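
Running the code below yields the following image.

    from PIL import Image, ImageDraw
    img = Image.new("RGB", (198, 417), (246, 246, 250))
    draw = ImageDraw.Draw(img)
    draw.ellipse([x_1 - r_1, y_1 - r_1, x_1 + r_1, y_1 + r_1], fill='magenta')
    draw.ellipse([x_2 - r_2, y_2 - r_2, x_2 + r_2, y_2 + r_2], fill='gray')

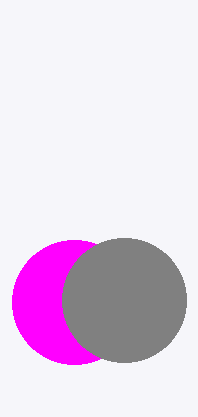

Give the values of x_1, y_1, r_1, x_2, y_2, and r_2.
x_1 = 74
y_1 = 302
r_1 = 62
x_2 = 124
y_2 = 300
r_2 = 62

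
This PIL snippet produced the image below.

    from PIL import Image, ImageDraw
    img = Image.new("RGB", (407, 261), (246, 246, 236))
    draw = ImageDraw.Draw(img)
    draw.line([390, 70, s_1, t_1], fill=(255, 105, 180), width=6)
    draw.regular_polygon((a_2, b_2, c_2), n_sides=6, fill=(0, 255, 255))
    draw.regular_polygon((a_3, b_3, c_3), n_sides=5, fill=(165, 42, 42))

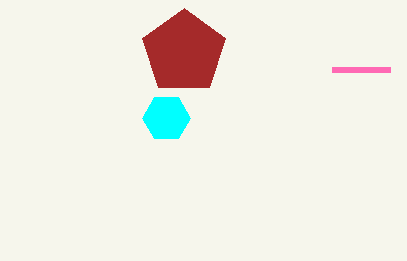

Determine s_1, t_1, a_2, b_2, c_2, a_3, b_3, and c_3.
s_1 = 332, t_1 = 70, a_2 = 166, b_2 = 118, c_2 = 24, a_3 = 184, b_3 = 52, c_3 = 44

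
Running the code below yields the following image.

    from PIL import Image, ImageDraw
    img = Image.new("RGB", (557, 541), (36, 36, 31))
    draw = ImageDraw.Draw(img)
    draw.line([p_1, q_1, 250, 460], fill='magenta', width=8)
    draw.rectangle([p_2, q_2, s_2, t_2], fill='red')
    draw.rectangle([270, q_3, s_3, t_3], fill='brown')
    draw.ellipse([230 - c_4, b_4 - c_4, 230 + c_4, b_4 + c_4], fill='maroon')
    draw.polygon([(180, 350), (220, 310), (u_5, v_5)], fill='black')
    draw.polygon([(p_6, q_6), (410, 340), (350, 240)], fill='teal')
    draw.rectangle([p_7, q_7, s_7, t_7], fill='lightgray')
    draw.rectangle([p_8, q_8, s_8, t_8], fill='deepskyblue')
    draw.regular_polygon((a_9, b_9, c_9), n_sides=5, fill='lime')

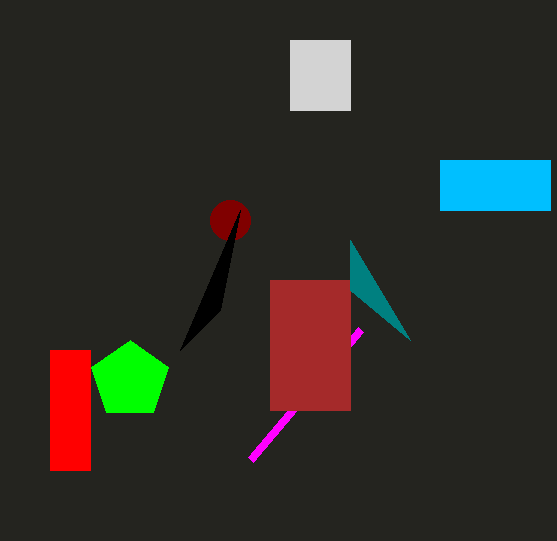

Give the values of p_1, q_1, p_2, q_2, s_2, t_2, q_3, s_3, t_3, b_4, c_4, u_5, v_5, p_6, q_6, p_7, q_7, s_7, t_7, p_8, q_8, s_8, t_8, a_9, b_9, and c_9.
p_1 = 360; q_1 = 330; p_2 = 50; q_2 = 350; s_2 = 90; t_2 = 470; q_3 = 280; s_3 = 350; t_3 = 410; b_4 = 220; c_4 = 20; u_5 = 240; v_5 = 210; p_6 = 350; q_6 = 290; p_7 = 290; q_7 = 40; s_7 = 350; t_7 = 110; p_8 = 440; q_8 = 160; s_8 = 550; t_8 = 210; a_9 = 130; b_9 = 380; c_9 = 40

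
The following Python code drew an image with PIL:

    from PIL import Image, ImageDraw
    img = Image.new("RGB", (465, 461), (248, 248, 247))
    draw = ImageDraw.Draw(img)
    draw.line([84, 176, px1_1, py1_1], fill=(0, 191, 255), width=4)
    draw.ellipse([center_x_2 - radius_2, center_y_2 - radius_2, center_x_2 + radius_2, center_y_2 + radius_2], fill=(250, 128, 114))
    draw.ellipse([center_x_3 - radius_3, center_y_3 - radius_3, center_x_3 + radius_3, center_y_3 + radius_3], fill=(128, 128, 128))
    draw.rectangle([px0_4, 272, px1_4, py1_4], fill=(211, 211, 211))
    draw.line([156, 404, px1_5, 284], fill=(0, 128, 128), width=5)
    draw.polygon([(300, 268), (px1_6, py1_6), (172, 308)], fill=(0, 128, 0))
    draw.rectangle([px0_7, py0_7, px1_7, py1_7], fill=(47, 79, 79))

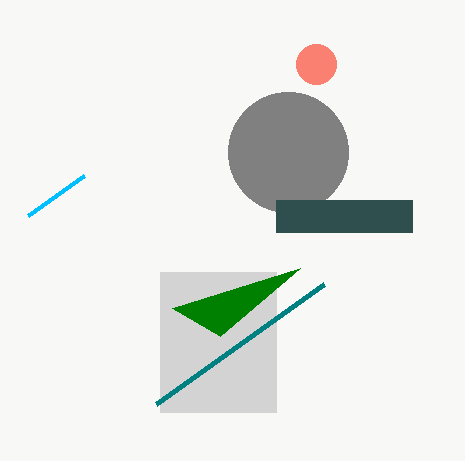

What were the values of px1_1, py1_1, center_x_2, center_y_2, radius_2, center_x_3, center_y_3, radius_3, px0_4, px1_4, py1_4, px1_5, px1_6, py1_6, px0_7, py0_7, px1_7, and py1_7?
px1_1 = 28, py1_1 = 216, center_x_2 = 316, center_y_2 = 64, radius_2 = 20, center_x_3 = 288, center_y_3 = 152, radius_3 = 60, px0_4 = 160, px1_4 = 276, py1_4 = 412, px1_5 = 324, px1_6 = 220, py1_6 = 336, px0_7 = 276, py0_7 = 200, px1_7 = 412, py1_7 = 232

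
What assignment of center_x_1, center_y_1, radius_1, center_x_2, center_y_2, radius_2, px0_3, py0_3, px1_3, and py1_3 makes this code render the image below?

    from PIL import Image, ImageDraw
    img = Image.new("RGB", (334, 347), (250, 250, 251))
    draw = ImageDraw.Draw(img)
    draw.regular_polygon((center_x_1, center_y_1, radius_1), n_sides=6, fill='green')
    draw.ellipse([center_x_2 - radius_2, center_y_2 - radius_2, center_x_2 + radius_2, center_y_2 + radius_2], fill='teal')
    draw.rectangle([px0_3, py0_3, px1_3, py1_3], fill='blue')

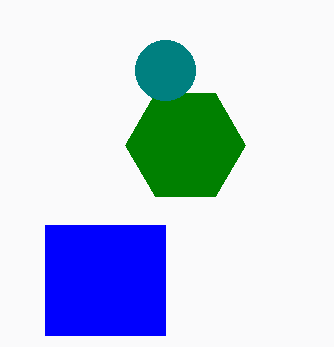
center_x_1 = 185, center_y_1 = 145, radius_1 = 60, center_x_2 = 165, center_y_2 = 70, radius_2 = 30, px0_3 = 45, py0_3 = 225, px1_3 = 165, py1_3 = 335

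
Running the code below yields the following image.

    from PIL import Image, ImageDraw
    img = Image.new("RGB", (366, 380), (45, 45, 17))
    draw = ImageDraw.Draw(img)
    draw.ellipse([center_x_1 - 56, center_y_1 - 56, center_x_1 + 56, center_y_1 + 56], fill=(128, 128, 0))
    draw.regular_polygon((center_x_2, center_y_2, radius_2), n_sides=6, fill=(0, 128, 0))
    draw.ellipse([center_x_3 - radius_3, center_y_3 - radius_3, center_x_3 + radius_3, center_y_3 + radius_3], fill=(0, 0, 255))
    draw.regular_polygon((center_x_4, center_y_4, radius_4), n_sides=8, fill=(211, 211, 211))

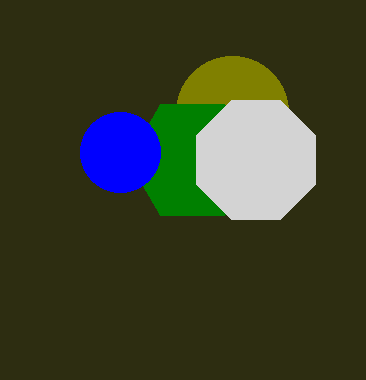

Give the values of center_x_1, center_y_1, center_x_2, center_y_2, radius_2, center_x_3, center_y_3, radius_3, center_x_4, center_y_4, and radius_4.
center_x_1 = 232, center_y_1 = 112, center_x_2 = 192, center_y_2 = 160, radius_2 = 64, center_x_3 = 120, center_y_3 = 152, radius_3 = 40, center_x_4 = 256, center_y_4 = 160, radius_4 = 64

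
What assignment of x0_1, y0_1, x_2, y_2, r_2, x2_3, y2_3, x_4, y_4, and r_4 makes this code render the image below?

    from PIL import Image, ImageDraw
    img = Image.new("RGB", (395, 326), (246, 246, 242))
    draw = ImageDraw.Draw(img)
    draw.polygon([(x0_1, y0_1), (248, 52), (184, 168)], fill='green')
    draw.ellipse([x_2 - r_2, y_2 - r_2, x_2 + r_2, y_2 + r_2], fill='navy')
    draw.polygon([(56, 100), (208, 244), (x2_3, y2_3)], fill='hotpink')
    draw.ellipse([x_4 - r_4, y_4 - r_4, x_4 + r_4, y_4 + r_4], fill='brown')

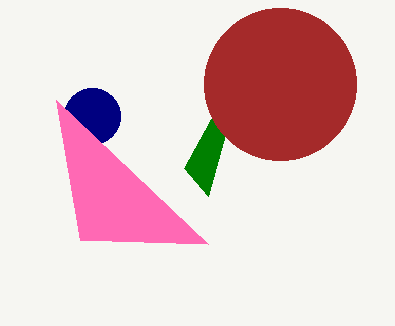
x0_1 = 208, y0_1 = 196, x_2 = 92, y_2 = 116, r_2 = 28, x2_3 = 80, y2_3 = 240, x_4 = 280, y_4 = 84, r_4 = 76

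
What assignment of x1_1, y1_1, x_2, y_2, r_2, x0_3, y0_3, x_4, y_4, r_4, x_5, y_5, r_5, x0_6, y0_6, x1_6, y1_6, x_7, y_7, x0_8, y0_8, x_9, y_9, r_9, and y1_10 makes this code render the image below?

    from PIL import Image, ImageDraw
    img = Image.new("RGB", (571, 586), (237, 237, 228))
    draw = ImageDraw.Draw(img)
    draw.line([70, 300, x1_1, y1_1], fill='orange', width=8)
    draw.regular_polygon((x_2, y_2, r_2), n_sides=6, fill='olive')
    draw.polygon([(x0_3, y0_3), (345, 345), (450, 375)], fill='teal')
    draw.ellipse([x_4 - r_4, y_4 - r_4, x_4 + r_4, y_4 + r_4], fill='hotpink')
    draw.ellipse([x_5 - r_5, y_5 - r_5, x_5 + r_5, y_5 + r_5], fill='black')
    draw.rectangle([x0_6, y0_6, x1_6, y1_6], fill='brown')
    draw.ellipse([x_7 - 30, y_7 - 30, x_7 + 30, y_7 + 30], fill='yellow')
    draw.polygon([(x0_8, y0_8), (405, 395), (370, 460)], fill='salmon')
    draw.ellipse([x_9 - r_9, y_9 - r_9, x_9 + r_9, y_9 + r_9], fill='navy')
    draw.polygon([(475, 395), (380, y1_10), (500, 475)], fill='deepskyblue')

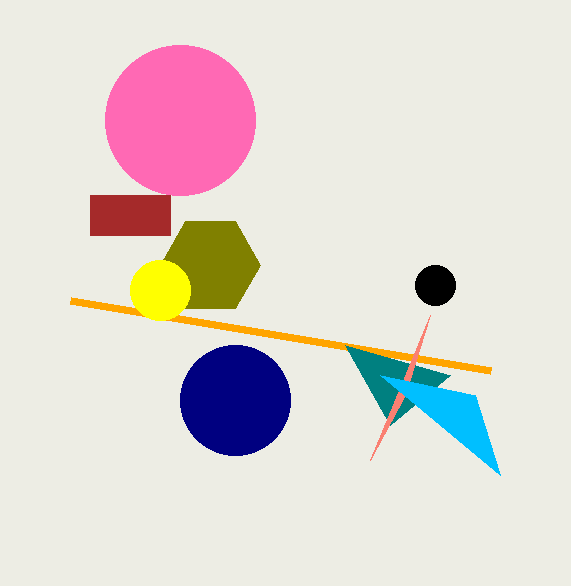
x1_1 = 490; y1_1 = 370; x_2 = 210; y_2 = 265; r_2 = 50; x0_3 = 390; y0_3 = 425; x_4 = 180; y_4 = 120; r_4 = 75; x_5 = 435; y_5 = 285; r_5 = 20; x0_6 = 90; y0_6 = 195; x1_6 = 170; y1_6 = 235; x_7 = 160; y_7 = 290; x0_8 = 430; y0_8 = 315; x_9 = 235; y_9 = 400; r_9 = 55; y1_10 = 375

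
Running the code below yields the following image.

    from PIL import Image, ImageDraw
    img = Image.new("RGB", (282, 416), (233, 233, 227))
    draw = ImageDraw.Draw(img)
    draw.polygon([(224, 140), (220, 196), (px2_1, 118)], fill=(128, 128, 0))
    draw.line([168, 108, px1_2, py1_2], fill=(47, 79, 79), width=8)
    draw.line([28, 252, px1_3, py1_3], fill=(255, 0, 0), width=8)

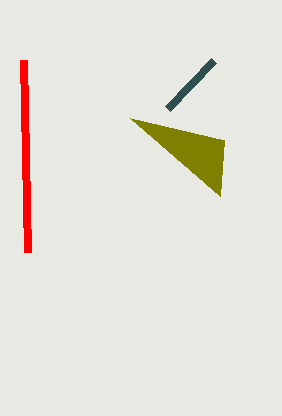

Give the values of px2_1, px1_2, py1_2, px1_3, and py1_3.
px2_1 = 130; px1_2 = 214; py1_2 = 60; px1_3 = 24; py1_3 = 60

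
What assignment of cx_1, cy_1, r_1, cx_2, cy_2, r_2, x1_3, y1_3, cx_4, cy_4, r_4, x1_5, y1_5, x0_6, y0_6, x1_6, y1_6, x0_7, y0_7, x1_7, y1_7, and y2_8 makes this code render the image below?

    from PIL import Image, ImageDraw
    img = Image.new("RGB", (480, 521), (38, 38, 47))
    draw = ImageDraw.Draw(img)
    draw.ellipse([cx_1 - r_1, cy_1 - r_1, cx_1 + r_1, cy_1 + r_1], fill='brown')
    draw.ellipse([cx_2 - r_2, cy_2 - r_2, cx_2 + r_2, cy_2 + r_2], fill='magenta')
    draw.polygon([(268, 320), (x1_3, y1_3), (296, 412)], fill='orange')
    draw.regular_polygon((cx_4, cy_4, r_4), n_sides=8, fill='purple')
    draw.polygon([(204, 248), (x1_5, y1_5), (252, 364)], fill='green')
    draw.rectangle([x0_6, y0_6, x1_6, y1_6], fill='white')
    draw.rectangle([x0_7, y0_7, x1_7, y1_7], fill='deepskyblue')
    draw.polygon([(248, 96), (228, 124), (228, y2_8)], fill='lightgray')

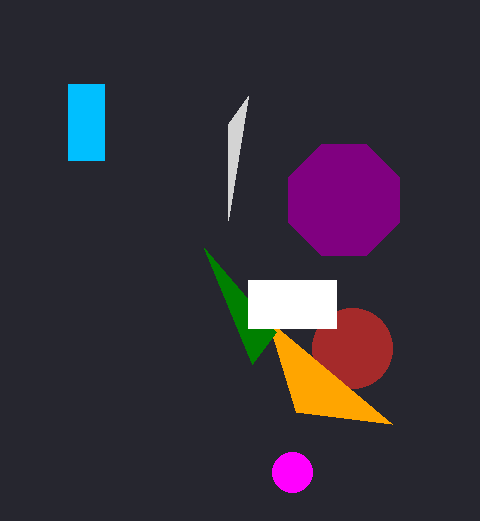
cx_1 = 352; cy_1 = 348; r_1 = 40; cx_2 = 292; cy_2 = 472; r_2 = 20; x1_3 = 392; y1_3 = 424; cx_4 = 344; cy_4 = 200; r_4 = 60; x1_5 = 276; y1_5 = 332; x0_6 = 248; y0_6 = 280; x1_6 = 336; y1_6 = 328; x0_7 = 68; y0_7 = 84; x1_7 = 104; y1_7 = 160; y2_8 = 220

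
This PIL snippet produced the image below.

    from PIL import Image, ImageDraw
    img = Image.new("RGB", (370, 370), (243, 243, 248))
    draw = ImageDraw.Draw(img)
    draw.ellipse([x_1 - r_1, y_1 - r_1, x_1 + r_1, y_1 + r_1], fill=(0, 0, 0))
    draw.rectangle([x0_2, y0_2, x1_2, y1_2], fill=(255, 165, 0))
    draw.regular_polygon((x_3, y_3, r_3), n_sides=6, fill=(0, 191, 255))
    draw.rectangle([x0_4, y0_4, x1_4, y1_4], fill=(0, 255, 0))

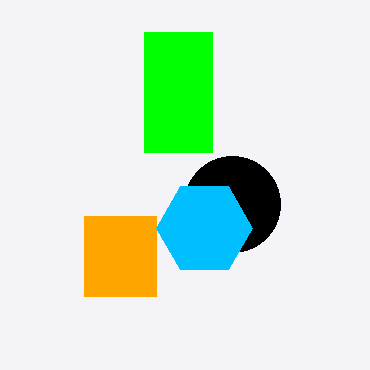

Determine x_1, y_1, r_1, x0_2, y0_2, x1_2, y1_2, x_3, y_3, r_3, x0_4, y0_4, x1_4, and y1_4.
x_1 = 232; y_1 = 204; r_1 = 48; x0_2 = 84; y0_2 = 216; x1_2 = 156; y1_2 = 296; x_3 = 204; y_3 = 228; r_3 = 48; x0_4 = 144; y0_4 = 32; x1_4 = 212; y1_4 = 152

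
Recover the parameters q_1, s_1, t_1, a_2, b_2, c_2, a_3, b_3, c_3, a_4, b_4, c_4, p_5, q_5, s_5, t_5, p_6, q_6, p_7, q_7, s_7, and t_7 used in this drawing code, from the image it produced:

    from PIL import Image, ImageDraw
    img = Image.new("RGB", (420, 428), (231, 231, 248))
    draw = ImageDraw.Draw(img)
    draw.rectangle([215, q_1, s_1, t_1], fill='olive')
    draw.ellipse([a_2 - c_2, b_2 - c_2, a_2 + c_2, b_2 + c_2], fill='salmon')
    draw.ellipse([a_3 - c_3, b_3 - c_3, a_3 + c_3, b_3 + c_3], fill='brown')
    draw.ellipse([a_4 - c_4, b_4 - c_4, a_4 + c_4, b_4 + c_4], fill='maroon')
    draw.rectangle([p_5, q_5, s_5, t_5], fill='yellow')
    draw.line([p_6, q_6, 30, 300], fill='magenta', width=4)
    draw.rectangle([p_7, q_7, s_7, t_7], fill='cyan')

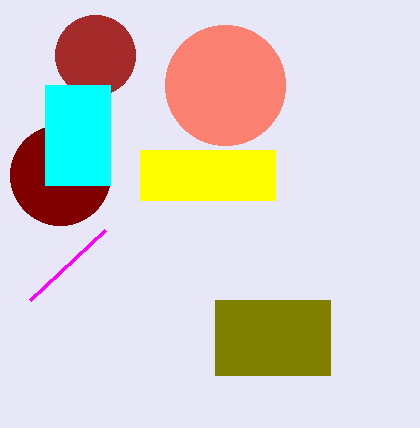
q_1 = 300, s_1 = 330, t_1 = 375, a_2 = 225, b_2 = 85, c_2 = 60, a_3 = 95, b_3 = 55, c_3 = 40, a_4 = 60, b_4 = 175, c_4 = 50, p_5 = 140, q_5 = 150, s_5 = 275, t_5 = 200, p_6 = 105, q_6 = 230, p_7 = 45, q_7 = 85, s_7 = 110, t_7 = 185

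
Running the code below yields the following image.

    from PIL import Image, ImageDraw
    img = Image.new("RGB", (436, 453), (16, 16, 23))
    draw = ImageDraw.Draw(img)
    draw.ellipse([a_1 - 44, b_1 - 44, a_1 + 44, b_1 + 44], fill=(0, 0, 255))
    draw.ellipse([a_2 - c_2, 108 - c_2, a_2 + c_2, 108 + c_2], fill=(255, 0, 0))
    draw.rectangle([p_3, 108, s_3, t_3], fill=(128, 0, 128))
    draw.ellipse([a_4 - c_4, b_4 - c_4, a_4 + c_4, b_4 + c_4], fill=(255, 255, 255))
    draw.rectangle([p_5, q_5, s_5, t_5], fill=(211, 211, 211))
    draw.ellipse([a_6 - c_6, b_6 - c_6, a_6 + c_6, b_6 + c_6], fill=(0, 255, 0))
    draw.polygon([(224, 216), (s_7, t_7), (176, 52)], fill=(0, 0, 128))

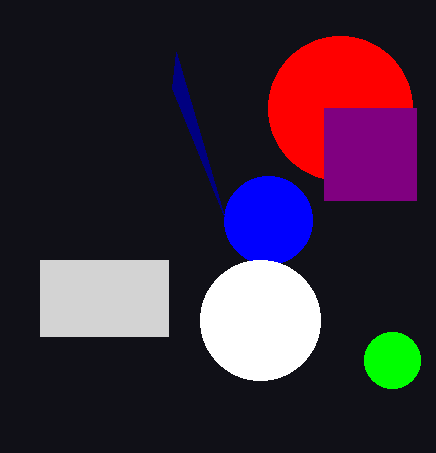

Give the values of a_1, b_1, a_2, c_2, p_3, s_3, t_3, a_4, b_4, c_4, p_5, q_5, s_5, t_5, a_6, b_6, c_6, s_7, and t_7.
a_1 = 268
b_1 = 220
a_2 = 340
c_2 = 72
p_3 = 324
s_3 = 416
t_3 = 200
a_4 = 260
b_4 = 320
c_4 = 60
p_5 = 40
q_5 = 260
s_5 = 168
t_5 = 336
a_6 = 392
b_6 = 360
c_6 = 28
s_7 = 172
t_7 = 88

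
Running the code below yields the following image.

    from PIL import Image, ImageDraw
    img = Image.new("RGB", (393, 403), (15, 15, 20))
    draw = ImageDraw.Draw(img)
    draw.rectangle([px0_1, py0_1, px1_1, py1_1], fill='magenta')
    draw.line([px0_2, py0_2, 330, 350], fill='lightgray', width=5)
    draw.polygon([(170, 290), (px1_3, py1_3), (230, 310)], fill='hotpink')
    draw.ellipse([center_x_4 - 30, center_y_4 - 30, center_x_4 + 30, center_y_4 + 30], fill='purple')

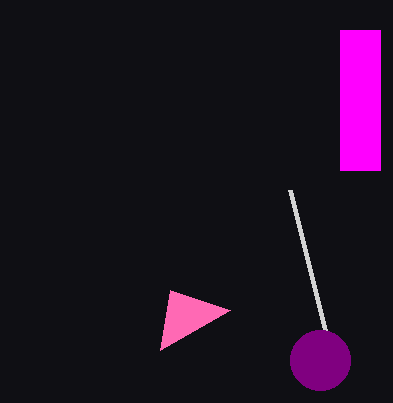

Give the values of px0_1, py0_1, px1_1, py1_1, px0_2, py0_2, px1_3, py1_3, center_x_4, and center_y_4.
px0_1 = 340
py0_1 = 30
px1_1 = 380
py1_1 = 170
px0_2 = 290
py0_2 = 190
px1_3 = 160
py1_3 = 350
center_x_4 = 320
center_y_4 = 360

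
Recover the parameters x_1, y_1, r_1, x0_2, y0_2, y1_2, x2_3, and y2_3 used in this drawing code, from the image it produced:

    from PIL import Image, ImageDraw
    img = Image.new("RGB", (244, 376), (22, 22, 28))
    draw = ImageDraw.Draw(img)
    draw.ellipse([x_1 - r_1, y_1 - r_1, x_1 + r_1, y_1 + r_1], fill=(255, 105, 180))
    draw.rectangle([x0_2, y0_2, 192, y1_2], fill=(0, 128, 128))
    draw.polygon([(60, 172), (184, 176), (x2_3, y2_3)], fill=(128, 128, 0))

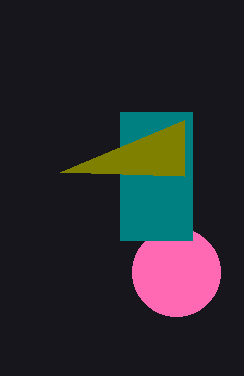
x_1 = 176, y_1 = 272, r_1 = 44, x0_2 = 120, y0_2 = 112, y1_2 = 240, x2_3 = 184, y2_3 = 120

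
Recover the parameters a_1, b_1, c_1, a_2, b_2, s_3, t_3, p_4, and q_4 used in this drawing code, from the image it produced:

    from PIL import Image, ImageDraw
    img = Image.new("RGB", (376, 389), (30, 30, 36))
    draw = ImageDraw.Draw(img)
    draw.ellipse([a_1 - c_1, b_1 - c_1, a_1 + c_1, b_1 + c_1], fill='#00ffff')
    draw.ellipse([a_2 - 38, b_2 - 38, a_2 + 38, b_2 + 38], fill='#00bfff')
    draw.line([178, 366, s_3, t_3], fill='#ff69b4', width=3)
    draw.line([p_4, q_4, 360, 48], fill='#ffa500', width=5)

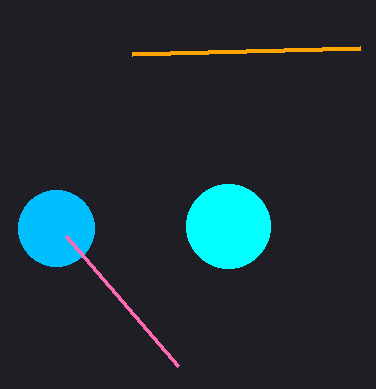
a_1 = 228
b_1 = 226
c_1 = 42
a_2 = 56
b_2 = 228
s_3 = 66
t_3 = 236
p_4 = 132
q_4 = 54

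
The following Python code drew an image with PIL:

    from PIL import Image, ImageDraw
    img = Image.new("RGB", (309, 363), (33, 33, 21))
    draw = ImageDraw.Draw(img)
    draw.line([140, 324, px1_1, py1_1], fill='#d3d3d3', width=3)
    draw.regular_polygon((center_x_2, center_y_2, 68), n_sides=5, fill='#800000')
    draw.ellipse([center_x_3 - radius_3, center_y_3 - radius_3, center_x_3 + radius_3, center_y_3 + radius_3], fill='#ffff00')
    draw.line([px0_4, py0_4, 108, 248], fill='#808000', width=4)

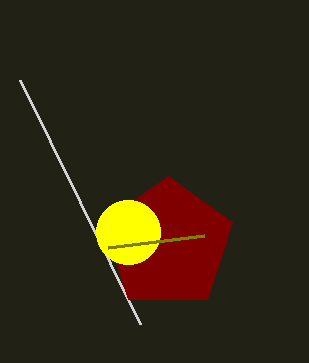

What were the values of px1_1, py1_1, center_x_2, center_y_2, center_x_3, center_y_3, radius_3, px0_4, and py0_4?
px1_1 = 20, py1_1 = 80, center_x_2 = 168, center_y_2 = 244, center_x_3 = 128, center_y_3 = 232, radius_3 = 32, px0_4 = 204, py0_4 = 236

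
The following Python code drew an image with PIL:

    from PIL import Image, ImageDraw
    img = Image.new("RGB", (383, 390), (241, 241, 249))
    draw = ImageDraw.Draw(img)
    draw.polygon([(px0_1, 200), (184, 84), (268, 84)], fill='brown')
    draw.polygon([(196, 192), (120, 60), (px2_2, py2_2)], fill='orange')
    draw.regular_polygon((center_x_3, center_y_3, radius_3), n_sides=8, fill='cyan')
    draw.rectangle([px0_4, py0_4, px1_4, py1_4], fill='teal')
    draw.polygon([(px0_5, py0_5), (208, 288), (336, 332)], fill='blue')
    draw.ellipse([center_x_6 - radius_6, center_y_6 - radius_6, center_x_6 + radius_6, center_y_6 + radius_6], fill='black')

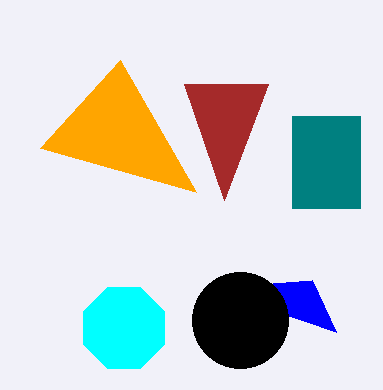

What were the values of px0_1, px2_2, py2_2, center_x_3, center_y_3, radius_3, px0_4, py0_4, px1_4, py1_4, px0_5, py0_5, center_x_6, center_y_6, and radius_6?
px0_1 = 224
px2_2 = 40
py2_2 = 148
center_x_3 = 124
center_y_3 = 328
radius_3 = 44
px0_4 = 292
py0_4 = 116
px1_4 = 360
py1_4 = 208
px0_5 = 312
py0_5 = 280
center_x_6 = 240
center_y_6 = 320
radius_6 = 48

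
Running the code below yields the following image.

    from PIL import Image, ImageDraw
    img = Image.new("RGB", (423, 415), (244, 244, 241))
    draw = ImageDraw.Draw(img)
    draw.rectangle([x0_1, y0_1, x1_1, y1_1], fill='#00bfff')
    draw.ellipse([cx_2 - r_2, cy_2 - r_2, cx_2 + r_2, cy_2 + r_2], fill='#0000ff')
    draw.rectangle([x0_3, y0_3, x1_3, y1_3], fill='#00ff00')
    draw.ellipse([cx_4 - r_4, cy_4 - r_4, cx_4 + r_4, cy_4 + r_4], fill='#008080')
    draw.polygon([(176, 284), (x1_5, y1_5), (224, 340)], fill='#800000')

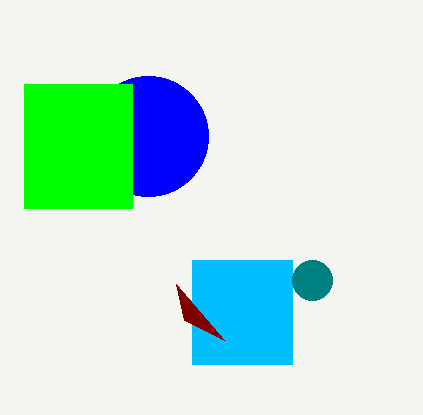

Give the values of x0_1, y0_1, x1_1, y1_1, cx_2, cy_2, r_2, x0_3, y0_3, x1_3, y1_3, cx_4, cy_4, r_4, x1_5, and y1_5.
x0_1 = 192; y0_1 = 260; x1_1 = 292; y1_1 = 364; cx_2 = 148; cy_2 = 136; r_2 = 60; x0_3 = 24; y0_3 = 84; x1_3 = 132; y1_3 = 208; cx_4 = 312; cy_4 = 280; r_4 = 20; x1_5 = 184; y1_5 = 320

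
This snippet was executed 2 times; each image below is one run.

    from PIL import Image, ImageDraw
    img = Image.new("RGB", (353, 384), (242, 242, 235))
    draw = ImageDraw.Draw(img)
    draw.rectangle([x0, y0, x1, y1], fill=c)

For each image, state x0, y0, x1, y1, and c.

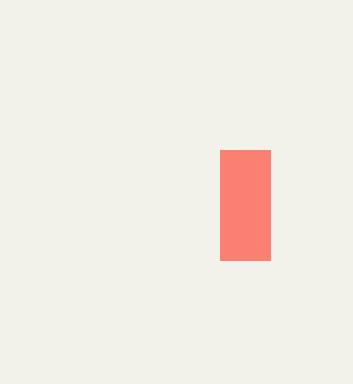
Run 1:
x0 = 220, y0 = 150, x1 = 270, y1 = 260, c = 'salmon'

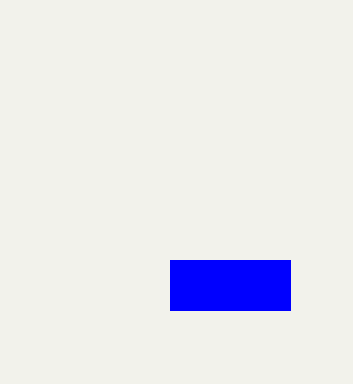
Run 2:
x0 = 170, y0 = 260, x1 = 290, y1 = 310, c = 'blue'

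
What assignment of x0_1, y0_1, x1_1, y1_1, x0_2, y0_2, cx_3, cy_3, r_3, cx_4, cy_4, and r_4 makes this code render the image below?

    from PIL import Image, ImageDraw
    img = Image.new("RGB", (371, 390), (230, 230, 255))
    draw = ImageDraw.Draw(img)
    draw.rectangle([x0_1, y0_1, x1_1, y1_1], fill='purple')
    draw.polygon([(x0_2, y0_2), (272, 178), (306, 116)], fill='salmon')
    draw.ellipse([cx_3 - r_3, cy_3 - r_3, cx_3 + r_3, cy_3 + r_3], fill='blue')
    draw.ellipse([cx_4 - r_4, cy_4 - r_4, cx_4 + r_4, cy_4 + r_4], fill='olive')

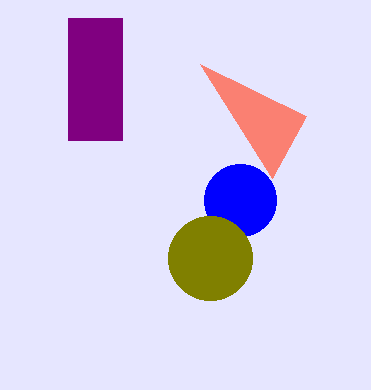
x0_1 = 68, y0_1 = 18, x1_1 = 122, y1_1 = 140, x0_2 = 200, y0_2 = 64, cx_3 = 240, cy_3 = 200, r_3 = 36, cx_4 = 210, cy_4 = 258, r_4 = 42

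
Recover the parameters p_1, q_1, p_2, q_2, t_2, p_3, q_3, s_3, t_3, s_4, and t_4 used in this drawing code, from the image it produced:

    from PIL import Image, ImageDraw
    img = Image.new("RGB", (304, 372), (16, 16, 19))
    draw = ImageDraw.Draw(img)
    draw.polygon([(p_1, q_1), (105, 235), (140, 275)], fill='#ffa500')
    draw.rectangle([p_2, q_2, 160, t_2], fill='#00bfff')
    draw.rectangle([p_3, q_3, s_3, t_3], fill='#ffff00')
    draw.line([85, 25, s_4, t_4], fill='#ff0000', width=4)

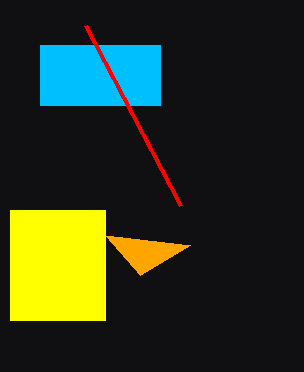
p_1 = 190, q_1 = 245, p_2 = 40, q_2 = 45, t_2 = 105, p_3 = 10, q_3 = 210, s_3 = 105, t_3 = 320, s_4 = 180, t_4 = 205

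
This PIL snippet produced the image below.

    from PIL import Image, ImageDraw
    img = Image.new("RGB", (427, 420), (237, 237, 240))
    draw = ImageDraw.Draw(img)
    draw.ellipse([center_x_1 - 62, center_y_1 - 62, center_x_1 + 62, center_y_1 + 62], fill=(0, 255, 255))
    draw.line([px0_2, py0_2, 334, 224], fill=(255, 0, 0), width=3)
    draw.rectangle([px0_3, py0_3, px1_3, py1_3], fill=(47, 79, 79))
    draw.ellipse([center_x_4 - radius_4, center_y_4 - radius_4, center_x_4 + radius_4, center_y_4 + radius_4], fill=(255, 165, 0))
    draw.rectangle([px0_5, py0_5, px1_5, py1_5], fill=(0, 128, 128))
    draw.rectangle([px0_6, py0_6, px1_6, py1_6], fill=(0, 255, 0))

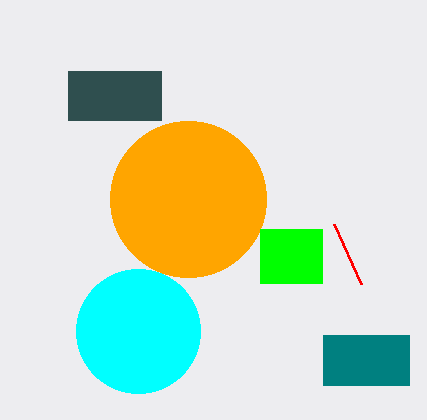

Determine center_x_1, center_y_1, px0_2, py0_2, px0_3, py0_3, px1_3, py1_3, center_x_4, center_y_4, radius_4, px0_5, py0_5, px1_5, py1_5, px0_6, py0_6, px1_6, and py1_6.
center_x_1 = 138, center_y_1 = 331, px0_2 = 361, py0_2 = 284, px0_3 = 68, py0_3 = 71, px1_3 = 161, py1_3 = 120, center_x_4 = 188, center_y_4 = 199, radius_4 = 78, px0_5 = 323, py0_5 = 335, px1_5 = 409, py1_5 = 385, px0_6 = 260, py0_6 = 229, px1_6 = 322, py1_6 = 283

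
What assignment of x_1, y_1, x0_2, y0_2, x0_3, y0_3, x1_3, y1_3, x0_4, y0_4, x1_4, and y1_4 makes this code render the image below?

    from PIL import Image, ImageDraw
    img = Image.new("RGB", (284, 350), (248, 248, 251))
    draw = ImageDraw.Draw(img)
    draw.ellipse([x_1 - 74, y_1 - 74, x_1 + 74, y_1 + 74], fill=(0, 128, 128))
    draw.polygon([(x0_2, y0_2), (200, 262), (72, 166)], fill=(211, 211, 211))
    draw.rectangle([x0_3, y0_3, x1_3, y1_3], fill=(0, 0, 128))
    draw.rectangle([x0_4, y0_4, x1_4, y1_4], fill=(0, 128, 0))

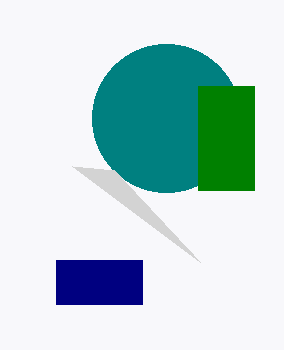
x_1 = 166; y_1 = 118; x0_2 = 114; y0_2 = 170; x0_3 = 56; y0_3 = 260; x1_3 = 142; y1_3 = 304; x0_4 = 198; y0_4 = 86; x1_4 = 254; y1_4 = 190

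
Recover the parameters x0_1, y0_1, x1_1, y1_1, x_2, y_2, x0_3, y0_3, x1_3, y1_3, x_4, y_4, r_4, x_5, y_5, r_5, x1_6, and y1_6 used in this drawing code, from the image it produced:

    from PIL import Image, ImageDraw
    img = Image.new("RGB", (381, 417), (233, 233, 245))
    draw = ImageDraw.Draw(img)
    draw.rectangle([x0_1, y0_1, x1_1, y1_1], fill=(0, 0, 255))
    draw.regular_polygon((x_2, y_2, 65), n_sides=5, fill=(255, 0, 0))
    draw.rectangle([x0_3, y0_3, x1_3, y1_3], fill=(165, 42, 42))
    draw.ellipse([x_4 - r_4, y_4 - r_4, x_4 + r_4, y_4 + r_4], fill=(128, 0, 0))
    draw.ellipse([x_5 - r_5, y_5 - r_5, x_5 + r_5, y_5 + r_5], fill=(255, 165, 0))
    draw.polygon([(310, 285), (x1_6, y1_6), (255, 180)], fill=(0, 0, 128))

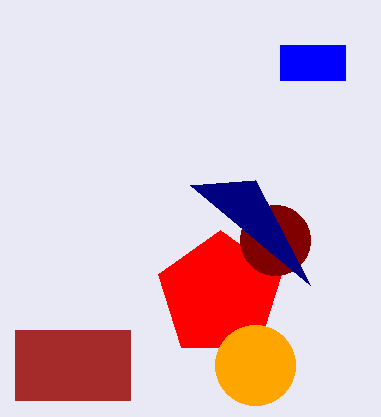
x0_1 = 280; y0_1 = 45; x1_1 = 345; y1_1 = 80; x_2 = 220; y_2 = 295; x0_3 = 15; y0_3 = 330; x1_3 = 130; y1_3 = 400; x_4 = 275; y_4 = 240; r_4 = 35; x_5 = 255; y_5 = 365; r_5 = 40; x1_6 = 190; y1_6 = 185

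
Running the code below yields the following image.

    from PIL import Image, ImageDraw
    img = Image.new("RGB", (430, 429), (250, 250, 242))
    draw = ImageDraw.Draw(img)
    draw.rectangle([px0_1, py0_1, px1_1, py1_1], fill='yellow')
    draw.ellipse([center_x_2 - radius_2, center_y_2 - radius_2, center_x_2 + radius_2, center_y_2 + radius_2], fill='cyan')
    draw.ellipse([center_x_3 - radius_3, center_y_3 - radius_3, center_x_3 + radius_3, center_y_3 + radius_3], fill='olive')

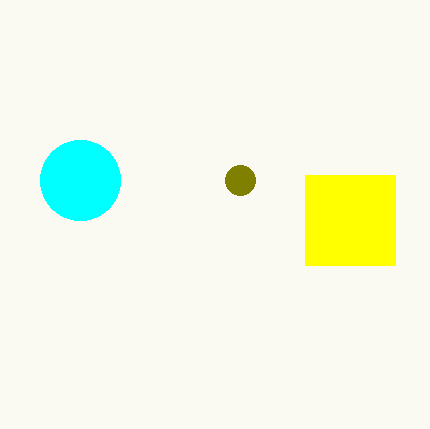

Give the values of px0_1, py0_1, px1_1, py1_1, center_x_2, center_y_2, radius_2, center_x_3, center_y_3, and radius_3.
px0_1 = 305; py0_1 = 175; px1_1 = 395; py1_1 = 265; center_x_2 = 80; center_y_2 = 180; radius_2 = 40; center_x_3 = 240; center_y_3 = 180; radius_3 = 15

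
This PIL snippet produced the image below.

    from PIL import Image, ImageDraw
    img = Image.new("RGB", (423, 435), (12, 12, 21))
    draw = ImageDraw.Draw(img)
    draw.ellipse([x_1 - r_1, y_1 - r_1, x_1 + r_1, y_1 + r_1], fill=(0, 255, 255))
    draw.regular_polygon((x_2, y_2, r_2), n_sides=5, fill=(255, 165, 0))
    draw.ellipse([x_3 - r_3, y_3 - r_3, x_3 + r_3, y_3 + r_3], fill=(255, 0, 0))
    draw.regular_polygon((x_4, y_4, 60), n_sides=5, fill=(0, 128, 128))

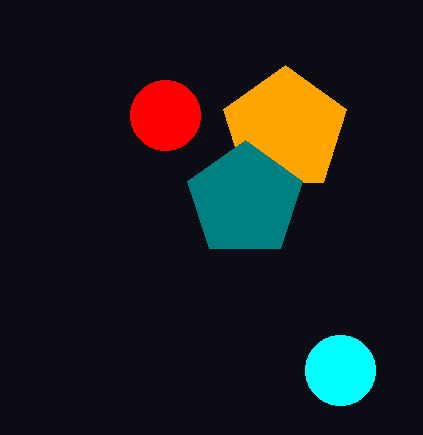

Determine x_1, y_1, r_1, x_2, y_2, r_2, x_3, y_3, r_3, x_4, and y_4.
x_1 = 340
y_1 = 370
r_1 = 35
x_2 = 285
y_2 = 130
r_2 = 65
x_3 = 165
y_3 = 115
r_3 = 35
x_4 = 245
y_4 = 200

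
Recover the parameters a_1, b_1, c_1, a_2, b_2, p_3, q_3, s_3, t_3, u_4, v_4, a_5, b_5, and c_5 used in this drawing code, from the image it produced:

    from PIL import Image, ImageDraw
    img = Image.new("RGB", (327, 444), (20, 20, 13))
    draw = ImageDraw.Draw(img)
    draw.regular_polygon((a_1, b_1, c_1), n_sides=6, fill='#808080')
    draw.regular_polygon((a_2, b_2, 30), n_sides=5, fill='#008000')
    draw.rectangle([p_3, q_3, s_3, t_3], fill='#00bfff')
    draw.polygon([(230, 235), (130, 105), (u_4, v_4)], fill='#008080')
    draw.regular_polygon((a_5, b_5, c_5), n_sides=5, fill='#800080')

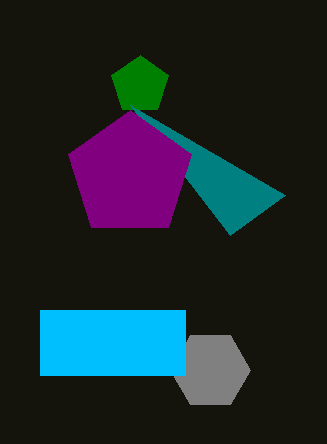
a_1 = 210, b_1 = 370, c_1 = 40, a_2 = 140, b_2 = 85, p_3 = 40, q_3 = 310, s_3 = 185, t_3 = 375, u_4 = 285, v_4 = 195, a_5 = 130, b_5 = 175, c_5 = 65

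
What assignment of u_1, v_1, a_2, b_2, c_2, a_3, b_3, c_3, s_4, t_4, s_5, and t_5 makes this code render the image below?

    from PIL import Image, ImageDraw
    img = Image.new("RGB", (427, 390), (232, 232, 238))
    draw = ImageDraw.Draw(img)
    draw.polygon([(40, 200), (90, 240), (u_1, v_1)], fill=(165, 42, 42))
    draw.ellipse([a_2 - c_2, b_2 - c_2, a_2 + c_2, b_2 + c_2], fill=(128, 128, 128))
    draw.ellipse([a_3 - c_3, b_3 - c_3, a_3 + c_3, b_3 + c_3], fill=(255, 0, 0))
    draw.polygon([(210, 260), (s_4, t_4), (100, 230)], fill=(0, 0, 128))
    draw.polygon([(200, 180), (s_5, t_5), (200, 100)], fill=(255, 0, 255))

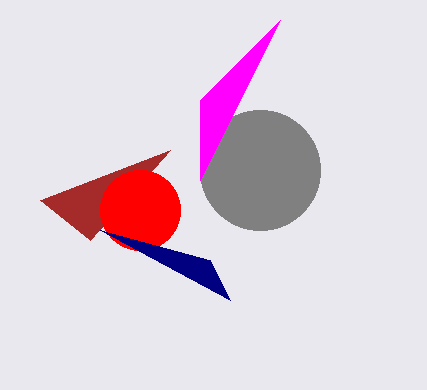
u_1 = 170
v_1 = 150
a_2 = 260
b_2 = 170
c_2 = 60
a_3 = 140
b_3 = 210
c_3 = 40
s_4 = 230
t_4 = 300
s_5 = 280
t_5 = 20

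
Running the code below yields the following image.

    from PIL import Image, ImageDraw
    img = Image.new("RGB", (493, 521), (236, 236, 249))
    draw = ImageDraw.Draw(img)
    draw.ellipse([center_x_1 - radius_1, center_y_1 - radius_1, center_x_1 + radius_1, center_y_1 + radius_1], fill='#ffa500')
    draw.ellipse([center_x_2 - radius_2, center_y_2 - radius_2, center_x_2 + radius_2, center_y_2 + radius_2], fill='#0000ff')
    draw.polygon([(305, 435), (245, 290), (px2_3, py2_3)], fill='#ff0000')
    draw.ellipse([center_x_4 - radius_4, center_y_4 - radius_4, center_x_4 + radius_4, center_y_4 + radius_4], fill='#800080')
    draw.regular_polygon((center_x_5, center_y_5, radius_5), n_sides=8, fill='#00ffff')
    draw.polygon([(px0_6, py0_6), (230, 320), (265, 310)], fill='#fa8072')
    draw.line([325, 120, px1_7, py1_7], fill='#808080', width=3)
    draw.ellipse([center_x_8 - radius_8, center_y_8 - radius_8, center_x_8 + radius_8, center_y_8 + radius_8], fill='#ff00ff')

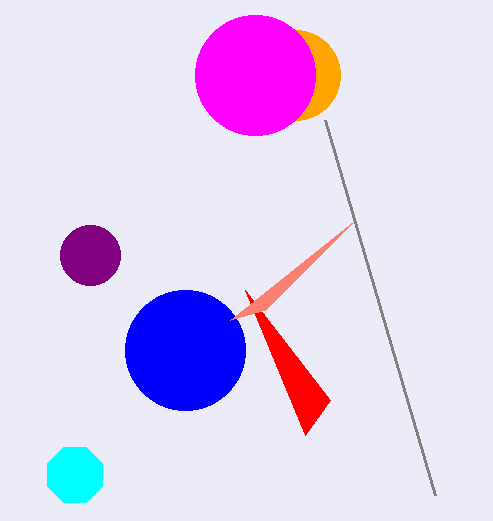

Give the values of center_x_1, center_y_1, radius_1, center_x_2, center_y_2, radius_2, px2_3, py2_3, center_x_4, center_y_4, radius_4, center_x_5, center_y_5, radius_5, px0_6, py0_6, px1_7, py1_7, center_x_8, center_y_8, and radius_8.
center_x_1 = 295; center_y_1 = 75; radius_1 = 45; center_x_2 = 185; center_y_2 = 350; radius_2 = 60; px2_3 = 330; py2_3 = 400; center_x_4 = 90; center_y_4 = 255; radius_4 = 30; center_x_5 = 75; center_y_5 = 475; radius_5 = 30; px0_6 = 355; py0_6 = 220; px1_7 = 435; py1_7 = 495; center_x_8 = 255; center_y_8 = 75; radius_8 = 60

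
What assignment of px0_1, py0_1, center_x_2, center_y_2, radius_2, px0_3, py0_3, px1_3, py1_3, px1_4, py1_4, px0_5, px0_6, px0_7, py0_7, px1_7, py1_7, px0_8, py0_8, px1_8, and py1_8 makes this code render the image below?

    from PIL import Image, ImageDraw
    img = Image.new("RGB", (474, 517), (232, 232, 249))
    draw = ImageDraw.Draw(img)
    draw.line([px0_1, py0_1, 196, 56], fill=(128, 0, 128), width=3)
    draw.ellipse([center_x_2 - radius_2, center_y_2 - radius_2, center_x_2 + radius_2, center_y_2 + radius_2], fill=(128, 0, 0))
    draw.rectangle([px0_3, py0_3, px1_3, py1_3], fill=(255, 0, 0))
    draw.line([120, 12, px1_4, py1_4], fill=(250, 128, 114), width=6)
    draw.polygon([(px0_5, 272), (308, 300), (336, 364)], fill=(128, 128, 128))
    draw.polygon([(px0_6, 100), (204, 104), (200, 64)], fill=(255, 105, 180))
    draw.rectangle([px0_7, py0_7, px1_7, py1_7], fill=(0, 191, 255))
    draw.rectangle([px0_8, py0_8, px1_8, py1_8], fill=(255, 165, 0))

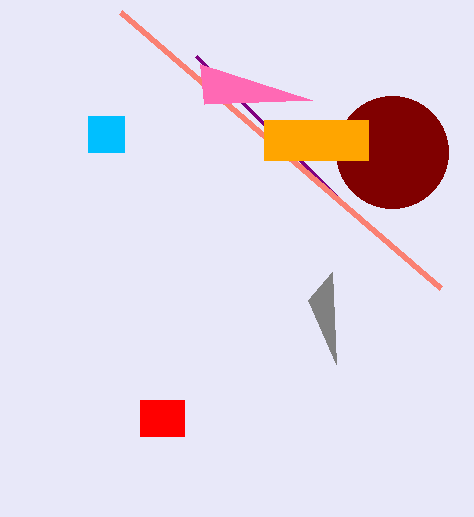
px0_1 = 356, py0_1 = 216, center_x_2 = 392, center_y_2 = 152, radius_2 = 56, px0_3 = 140, py0_3 = 400, px1_3 = 184, py1_3 = 436, px1_4 = 440, py1_4 = 288, px0_5 = 332, px0_6 = 312, px0_7 = 88, py0_7 = 116, px1_7 = 124, py1_7 = 152, px0_8 = 264, py0_8 = 120, px1_8 = 368, py1_8 = 160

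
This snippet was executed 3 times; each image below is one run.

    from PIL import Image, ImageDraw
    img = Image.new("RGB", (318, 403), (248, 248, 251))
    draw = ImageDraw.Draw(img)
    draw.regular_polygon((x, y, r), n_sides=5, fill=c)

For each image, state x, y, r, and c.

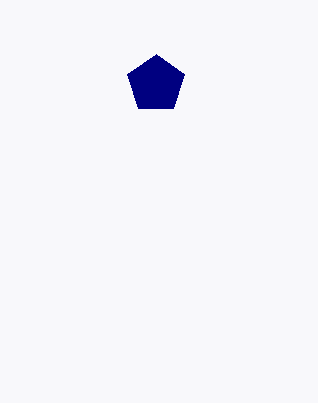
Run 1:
x = 156, y = 84, r = 30, c = 'navy'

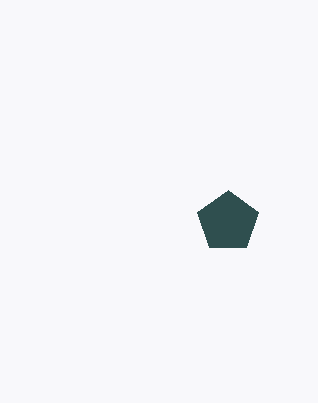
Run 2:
x = 228; y = 222; r = 32; c = 'darkslategray'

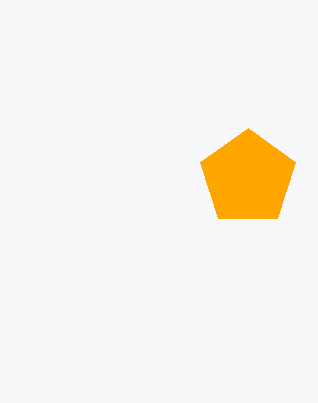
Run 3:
x = 248, y = 178, r = 50, c = 'orange'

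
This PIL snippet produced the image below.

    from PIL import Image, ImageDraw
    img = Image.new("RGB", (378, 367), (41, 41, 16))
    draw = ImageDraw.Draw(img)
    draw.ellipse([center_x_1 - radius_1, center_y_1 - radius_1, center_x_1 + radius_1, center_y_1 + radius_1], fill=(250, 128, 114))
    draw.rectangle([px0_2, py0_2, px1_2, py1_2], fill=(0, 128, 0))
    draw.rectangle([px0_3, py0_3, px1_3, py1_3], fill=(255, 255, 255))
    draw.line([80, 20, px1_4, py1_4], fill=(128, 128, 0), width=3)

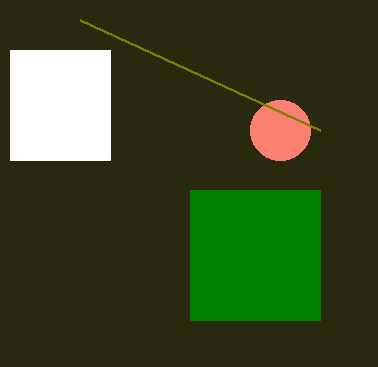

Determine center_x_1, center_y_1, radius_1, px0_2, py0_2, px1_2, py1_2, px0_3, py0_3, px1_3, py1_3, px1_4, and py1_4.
center_x_1 = 280; center_y_1 = 130; radius_1 = 30; px0_2 = 190; py0_2 = 190; px1_2 = 320; py1_2 = 320; px0_3 = 10; py0_3 = 50; px1_3 = 110; py1_3 = 160; px1_4 = 320; py1_4 = 130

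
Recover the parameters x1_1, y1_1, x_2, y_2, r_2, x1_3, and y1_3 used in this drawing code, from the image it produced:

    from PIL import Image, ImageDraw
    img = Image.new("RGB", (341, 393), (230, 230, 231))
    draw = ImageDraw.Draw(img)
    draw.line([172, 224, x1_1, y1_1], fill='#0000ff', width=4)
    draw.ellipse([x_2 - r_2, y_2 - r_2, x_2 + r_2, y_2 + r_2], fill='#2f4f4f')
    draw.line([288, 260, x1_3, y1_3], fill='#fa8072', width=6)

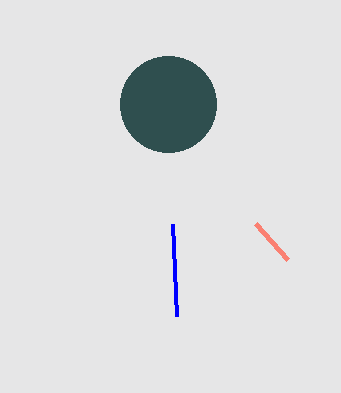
x1_1 = 176; y1_1 = 316; x_2 = 168; y_2 = 104; r_2 = 48; x1_3 = 256; y1_3 = 224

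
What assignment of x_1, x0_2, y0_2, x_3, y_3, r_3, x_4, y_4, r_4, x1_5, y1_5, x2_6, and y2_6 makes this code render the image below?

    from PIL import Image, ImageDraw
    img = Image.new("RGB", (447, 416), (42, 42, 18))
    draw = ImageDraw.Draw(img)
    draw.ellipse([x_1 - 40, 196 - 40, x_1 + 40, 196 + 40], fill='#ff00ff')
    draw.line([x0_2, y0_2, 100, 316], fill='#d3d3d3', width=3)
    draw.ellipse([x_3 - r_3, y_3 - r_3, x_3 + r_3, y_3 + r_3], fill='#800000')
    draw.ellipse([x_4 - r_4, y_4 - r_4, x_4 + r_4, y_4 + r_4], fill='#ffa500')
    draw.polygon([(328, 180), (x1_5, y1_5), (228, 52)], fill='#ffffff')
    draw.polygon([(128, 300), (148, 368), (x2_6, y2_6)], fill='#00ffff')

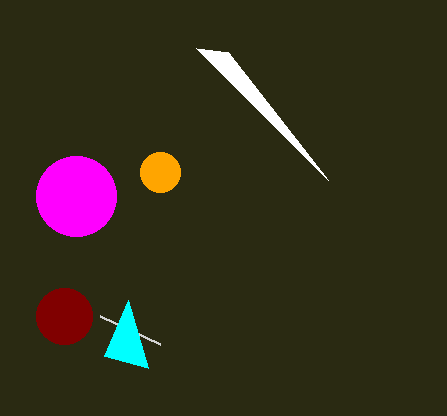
x_1 = 76, x0_2 = 160, y0_2 = 344, x_3 = 64, y_3 = 316, r_3 = 28, x_4 = 160, y_4 = 172, r_4 = 20, x1_5 = 196, y1_5 = 48, x2_6 = 104, y2_6 = 356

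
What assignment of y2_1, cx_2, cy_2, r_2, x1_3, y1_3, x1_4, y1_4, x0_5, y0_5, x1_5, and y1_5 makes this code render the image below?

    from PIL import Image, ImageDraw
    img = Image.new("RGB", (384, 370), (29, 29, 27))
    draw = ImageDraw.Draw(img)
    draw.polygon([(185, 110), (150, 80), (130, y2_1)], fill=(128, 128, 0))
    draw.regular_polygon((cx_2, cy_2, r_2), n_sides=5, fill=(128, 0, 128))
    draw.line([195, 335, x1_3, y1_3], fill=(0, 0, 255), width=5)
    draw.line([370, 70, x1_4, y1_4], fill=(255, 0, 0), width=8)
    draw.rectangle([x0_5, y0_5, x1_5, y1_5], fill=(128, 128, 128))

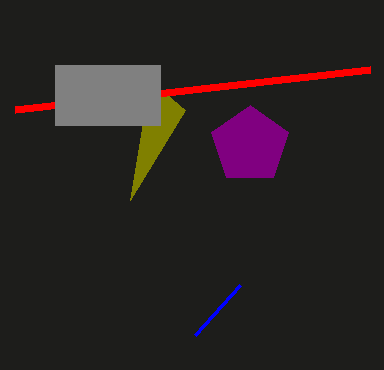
y2_1 = 200, cx_2 = 250, cy_2 = 145, r_2 = 40, x1_3 = 240, y1_3 = 285, x1_4 = 15, y1_4 = 110, x0_5 = 55, y0_5 = 65, x1_5 = 160, y1_5 = 125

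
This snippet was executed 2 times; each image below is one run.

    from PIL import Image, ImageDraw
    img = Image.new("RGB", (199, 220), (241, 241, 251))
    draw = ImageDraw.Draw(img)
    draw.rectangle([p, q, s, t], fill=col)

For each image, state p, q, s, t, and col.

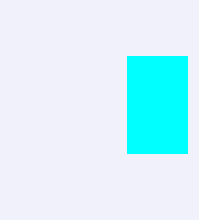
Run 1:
p = 127; q = 56; s = 187; t = 153; col = 'cyan'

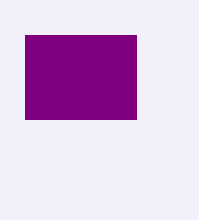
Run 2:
p = 25
q = 35
s = 136
t = 119
col = 'purple'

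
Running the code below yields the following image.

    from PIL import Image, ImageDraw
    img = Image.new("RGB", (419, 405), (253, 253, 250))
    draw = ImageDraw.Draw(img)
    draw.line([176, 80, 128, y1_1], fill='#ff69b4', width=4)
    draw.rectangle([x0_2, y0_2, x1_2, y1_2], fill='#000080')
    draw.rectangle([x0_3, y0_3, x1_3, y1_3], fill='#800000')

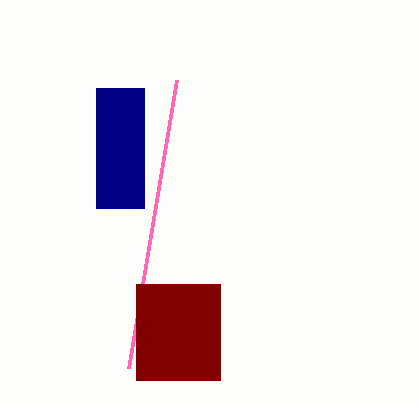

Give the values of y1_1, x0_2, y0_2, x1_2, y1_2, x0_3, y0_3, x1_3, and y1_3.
y1_1 = 368, x0_2 = 96, y0_2 = 88, x1_2 = 144, y1_2 = 208, x0_3 = 136, y0_3 = 284, x1_3 = 220, y1_3 = 380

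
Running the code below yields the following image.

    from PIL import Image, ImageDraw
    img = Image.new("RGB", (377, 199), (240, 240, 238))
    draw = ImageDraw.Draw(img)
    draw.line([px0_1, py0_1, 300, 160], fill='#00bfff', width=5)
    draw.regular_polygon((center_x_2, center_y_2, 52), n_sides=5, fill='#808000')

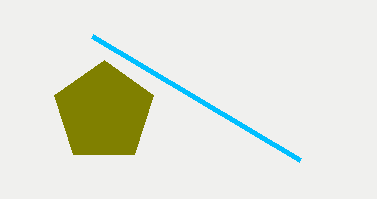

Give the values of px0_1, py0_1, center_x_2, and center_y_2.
px0_1 = 92; py0_1 = 36; center_x_2 = 104; center_y_2 = 112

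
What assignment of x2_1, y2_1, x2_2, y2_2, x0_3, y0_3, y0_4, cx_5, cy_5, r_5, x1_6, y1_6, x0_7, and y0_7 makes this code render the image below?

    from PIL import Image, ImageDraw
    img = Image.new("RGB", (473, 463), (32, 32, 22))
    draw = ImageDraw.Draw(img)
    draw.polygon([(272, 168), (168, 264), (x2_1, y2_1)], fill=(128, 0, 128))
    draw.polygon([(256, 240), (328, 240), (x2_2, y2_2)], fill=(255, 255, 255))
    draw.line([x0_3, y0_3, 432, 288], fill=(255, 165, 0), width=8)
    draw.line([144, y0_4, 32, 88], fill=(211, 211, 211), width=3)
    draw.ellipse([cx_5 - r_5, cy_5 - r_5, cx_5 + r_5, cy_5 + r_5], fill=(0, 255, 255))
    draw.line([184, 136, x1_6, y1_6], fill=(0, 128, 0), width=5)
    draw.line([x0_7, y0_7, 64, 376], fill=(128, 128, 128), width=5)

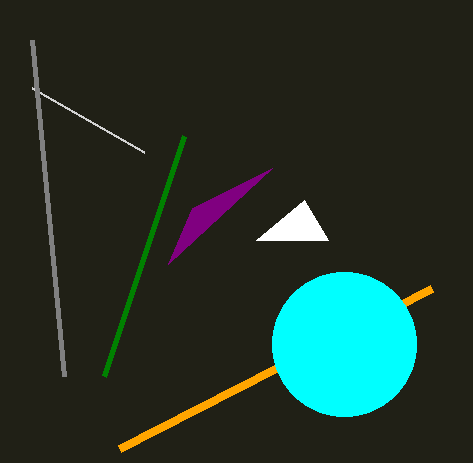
x2_1 = 192, y2_1 = 208, x2_2 = 304, y2_2 = 200, x0_3 = 120, y0_3 = 448, y0_4 = 152, cx_5 = 344, cy_5 = 344, r_5 = 72, x1_6 = 104, y1_6 = 376, x0_7 = 32, y0_7 = 40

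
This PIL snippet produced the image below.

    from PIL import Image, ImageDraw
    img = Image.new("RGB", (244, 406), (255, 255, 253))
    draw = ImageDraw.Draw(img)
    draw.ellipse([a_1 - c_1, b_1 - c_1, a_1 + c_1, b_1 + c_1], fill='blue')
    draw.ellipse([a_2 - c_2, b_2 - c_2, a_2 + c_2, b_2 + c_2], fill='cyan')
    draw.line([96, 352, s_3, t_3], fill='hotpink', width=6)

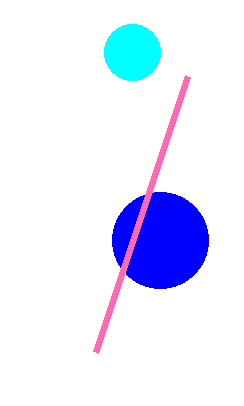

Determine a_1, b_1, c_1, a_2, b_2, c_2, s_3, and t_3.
a_1 = 160
b_1 = 240
c_1 = 48
a_2 = 132
b_2 = 52
c_2 = 28
s_3 = 188
t_3 = 76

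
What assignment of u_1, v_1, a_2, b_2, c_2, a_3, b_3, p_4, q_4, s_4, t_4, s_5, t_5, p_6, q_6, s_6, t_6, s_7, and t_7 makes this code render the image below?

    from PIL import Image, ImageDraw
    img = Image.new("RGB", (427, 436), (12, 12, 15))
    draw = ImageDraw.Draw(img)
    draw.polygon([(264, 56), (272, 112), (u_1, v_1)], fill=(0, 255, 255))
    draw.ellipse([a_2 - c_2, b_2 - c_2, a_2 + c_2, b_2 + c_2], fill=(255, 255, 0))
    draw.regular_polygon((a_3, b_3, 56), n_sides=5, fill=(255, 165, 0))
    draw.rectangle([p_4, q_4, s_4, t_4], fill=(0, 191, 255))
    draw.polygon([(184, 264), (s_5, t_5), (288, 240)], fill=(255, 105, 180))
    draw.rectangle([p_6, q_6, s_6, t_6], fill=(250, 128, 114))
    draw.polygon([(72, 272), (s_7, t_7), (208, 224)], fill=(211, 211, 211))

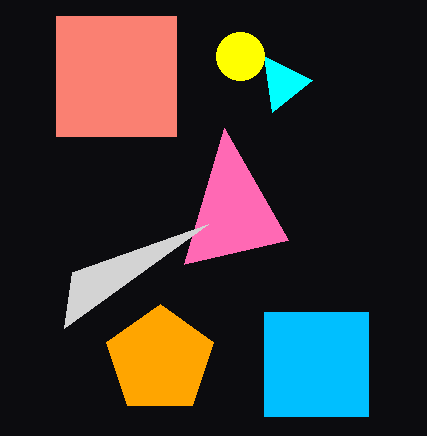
u_1 = 312, v_1 = 80, a_2 = 240, b_2 = 56, c_2 = 24, a_3 = 160, b_3 = 360, p_4 = 264, q_4 = 312, s_4 = 368, t_4 = 416, s_5 = 224, t_5 = 128, p_6 = 56, q_6 = 16, s_6 = 176, t_6 = 136, s_7 = 64, t_7 = 328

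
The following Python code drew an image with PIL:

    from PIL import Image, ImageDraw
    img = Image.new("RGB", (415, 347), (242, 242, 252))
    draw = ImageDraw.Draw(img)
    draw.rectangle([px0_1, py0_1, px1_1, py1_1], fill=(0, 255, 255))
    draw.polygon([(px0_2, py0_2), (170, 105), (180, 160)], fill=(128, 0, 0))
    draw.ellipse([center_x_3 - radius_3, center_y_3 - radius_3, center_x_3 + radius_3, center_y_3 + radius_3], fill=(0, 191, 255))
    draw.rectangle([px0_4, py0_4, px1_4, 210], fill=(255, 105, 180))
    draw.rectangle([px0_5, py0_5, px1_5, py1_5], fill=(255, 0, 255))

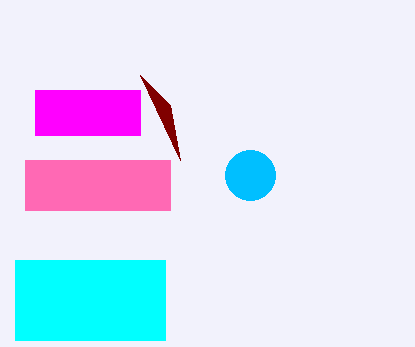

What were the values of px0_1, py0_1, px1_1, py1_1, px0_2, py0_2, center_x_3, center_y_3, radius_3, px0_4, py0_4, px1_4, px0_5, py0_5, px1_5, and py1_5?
px0_1 = 15, py0_1 = 260, px1_1 = 165, py1_1 = 340, px0_2 = 140, py0_2 = 75, center_x_3 = 250, center_y_3 = 175, radius_3 = 25, px0_4 = 25, py0_4 = 160, px1_4 = 170, px0_5 = 35, py0_5 = 90, px1_5 = 140, py1_5 = 135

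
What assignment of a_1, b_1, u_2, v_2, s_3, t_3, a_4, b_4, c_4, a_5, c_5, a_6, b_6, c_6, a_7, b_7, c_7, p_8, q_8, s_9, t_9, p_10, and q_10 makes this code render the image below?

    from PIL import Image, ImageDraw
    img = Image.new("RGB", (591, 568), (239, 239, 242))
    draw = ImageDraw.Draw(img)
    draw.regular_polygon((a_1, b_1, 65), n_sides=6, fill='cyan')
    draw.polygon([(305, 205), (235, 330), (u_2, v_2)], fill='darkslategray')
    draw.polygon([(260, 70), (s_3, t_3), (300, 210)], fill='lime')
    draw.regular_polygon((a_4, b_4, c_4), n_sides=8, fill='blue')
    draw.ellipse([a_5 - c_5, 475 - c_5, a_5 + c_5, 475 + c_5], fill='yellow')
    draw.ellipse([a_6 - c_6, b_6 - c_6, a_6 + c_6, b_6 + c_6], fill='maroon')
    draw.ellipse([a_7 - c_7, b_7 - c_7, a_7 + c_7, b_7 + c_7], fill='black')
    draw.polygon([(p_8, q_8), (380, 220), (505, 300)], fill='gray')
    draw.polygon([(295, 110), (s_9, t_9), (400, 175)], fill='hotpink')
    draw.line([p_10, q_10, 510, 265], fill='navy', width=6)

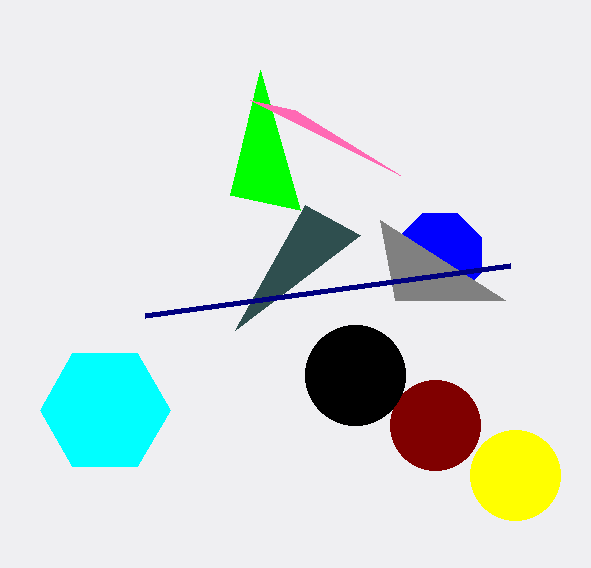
a_1 = 105, b_1 = 410, u_2 = 360, v_2 = 235, s_3 = 230, t_3 = 195, a_4 = 440, b_4 = 255, c_4 = 45, a_5 = 515, c_5 = 45, a_6 = 435, b_6 = 425, c_6 = 45, a_7 = 355, b_7 = 375, c_7 = 50, p_8 = 395, q_8 = 300, s_9 = 250, t_9 = 100, p_10 = 145, q_10 = 315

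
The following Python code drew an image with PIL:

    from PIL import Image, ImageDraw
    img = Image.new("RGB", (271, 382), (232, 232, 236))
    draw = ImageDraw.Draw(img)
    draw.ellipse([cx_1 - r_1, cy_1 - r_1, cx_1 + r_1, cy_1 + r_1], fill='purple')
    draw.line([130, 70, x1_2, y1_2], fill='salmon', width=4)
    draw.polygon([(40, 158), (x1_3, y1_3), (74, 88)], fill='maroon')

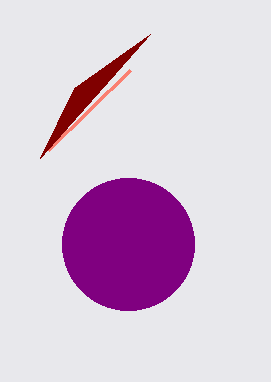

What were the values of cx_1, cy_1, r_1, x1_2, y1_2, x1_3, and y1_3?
cx_1 = 128; cy_1 = 244; r_1 = 66; x1_2 = 48; y1_2 = 150; x1_3 = 150; y1_3 = 34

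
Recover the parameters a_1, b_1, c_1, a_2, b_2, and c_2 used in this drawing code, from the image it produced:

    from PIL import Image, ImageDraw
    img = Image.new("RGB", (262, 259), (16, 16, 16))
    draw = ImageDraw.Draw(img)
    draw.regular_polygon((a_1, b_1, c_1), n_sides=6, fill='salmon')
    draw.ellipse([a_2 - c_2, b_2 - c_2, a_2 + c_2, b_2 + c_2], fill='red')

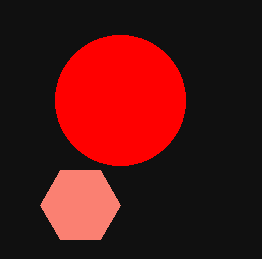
a_1 = 80
b_1 = 205
c_1 = 40
a_2 = 120
b_2 = 100
c_2 = 65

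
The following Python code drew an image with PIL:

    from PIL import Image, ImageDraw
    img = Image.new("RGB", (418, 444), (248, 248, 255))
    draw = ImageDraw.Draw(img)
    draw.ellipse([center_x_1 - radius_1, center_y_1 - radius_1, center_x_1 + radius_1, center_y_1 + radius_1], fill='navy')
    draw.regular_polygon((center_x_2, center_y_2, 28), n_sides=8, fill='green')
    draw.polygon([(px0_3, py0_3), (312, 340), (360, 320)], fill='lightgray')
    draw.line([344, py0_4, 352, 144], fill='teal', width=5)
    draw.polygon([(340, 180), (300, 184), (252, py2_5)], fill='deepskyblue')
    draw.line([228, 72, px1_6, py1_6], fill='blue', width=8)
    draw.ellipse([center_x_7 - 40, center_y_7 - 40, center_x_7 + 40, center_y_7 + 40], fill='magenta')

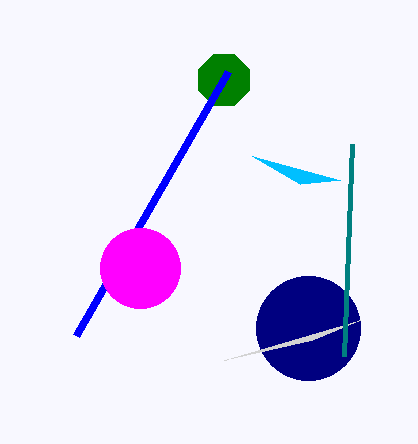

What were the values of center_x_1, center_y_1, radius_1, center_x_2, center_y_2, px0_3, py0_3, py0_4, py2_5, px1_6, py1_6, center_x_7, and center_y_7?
center_x_1 = 308, center_y_1 = 328, radius_1 = 52, center_x_2 = 224, center_y_2 = 80, px0_3 = 224, py0_3 = 360, py0_4 = 356, py2_5 = 156, px1_6 = 76, py1_6 = 336, center_x_7 = 140, center_y_7 = 268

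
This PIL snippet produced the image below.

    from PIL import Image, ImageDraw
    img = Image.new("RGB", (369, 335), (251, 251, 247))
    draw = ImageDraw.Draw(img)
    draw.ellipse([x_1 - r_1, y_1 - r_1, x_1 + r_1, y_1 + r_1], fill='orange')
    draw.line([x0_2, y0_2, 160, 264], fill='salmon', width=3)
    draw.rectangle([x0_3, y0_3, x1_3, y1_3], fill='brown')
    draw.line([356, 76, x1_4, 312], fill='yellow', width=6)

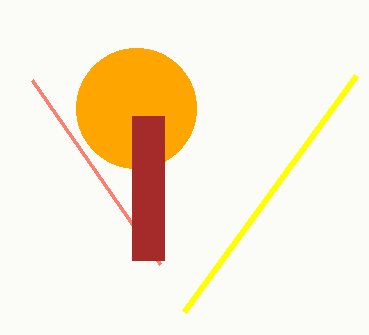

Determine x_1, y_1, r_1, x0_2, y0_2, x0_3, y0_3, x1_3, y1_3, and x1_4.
x_1 = 136, y_1 = 108, r_1 = 60, x0_2 = 32, y0_2 = 80, x0_3 = 132, y0_3 = 116, x1_3 = 164, y1_3 = 260, x1_4 = 184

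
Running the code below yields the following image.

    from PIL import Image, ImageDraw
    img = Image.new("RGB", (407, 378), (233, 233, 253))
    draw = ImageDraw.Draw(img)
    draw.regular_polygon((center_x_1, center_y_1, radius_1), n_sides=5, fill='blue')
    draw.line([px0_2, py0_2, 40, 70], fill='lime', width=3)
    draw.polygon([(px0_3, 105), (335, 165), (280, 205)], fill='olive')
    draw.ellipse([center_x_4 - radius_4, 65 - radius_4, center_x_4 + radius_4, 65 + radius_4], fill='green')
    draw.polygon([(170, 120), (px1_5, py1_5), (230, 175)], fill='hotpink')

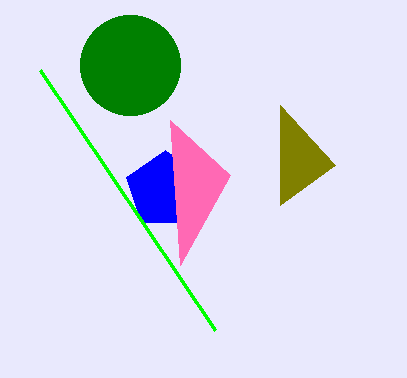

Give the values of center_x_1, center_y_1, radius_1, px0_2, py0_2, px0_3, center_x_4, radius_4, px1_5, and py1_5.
center_x_1 = 165, center_y_1 = 190, radius_1 = 40, px0_2 = 215, py0_2 = 330, px0_3 = 280, center_x_4 = 130, radius_4 = 50, px1_5 = 180, py1_5 = 265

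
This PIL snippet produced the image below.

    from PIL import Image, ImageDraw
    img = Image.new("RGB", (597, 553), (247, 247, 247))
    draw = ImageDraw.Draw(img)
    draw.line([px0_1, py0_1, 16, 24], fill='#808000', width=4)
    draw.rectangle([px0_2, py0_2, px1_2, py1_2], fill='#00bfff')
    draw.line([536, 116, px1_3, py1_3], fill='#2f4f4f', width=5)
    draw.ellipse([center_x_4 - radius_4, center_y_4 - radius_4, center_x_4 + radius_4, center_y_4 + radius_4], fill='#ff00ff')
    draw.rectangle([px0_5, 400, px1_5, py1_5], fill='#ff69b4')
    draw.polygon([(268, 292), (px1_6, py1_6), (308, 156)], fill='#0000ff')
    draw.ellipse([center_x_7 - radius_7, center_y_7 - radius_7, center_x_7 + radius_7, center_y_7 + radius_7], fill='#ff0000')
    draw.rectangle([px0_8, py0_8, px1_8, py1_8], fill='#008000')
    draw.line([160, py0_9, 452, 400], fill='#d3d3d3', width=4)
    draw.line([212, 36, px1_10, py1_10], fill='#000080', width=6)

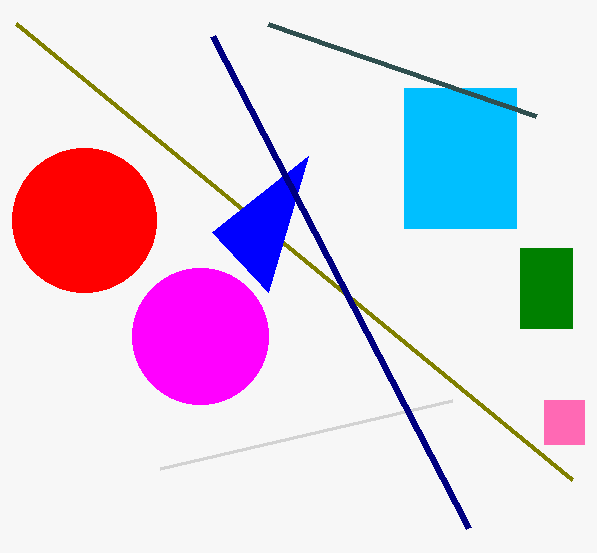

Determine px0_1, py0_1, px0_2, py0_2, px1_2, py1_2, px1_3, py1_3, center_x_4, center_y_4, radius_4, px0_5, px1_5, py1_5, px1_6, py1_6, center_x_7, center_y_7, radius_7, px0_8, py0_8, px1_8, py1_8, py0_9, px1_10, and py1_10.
px0_1 = 572; py0_1 = 480; px0_2 = 404; py0_2 = 88; px1_2 = 516; py1_2 = 228; px1_3 = 268; py1_3 = 24; center_x_4 = 200; center_y_4 = 336; radius_4 = 68; px0_5 = 544; px1_5 = 584; py1_5 = 444; px1_6 = 212; py1_6 = 232; center_x_7 = 84; center_y_7 = 220; radius_7 = 72; px0_8 = 520; py0_8 = 248; px1_8 = 572; py1_8 = 328; py0_9 = 468; px1_10 = 468; py1_10 = 528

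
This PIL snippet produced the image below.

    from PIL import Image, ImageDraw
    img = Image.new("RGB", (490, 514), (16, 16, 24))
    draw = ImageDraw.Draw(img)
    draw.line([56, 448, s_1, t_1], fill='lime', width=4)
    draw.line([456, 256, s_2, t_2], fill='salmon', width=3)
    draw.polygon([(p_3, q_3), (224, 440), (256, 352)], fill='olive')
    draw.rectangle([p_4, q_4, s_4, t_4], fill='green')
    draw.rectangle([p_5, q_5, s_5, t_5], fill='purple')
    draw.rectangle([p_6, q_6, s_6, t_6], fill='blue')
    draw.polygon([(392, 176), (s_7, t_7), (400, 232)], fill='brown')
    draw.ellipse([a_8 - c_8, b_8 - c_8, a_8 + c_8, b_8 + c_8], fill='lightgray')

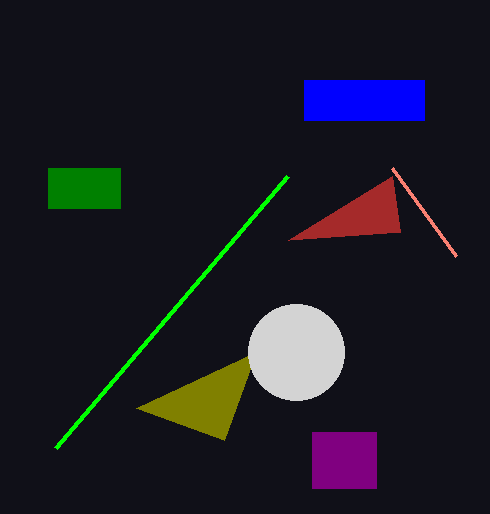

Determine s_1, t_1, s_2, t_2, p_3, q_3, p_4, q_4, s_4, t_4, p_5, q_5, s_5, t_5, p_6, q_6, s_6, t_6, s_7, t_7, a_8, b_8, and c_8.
s_1 = 288, t_1 = 176, s_2 = 392, t_2 = 168, p_3 = 136, q_3 = 408, p_4 = 48, q_4 = 168, s_4 = 120, t_4 = 208, p_5 = 312, q_5 = 432, s_5 = 376, t_5 = 488, p_6 = 304, q_6 = 80, s_6 = 424, t_6 = 120, s_7 = 288, t_7 = 240, a_8 = 296, b_8 = 352, c_8 = 48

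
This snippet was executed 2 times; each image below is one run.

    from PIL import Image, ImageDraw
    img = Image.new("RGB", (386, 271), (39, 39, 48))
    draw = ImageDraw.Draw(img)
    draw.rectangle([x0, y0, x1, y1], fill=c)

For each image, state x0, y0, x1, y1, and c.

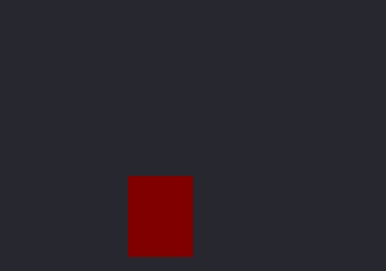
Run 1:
x0 = 128; y0 = 176; x1 = 192; y1 = 256; c = 'maroon'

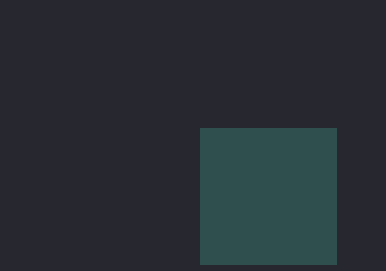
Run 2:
x0 = 200, y0 = 128, x1 = 336, y1 = 264, c = 'darkslategray'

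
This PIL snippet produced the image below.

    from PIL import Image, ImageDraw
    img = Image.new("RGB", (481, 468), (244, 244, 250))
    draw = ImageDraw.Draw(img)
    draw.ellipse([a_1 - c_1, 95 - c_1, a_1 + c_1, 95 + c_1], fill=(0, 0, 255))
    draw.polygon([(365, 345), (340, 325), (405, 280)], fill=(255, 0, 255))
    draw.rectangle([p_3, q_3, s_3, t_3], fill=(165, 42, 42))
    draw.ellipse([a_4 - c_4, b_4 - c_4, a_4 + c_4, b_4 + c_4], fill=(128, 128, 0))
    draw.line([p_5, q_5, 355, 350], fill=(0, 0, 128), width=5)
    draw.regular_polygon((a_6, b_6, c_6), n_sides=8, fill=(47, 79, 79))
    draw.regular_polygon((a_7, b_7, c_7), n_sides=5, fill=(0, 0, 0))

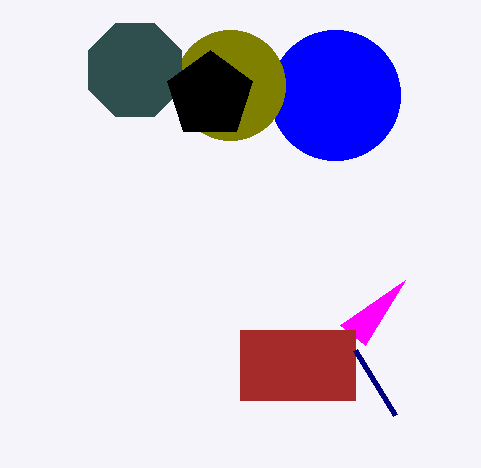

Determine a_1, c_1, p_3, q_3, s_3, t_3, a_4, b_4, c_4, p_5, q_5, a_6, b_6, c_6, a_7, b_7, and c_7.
a_1 = 335
c_1 = 65
p_3 = 240
q_3 = 330
s_3 = 355
t_3 = 400
a_4 = 230
b_4 = 85
c_4 = 55
p_5 = 395
q_5 = 415
a_6 = 135
b_6 = 70
c_6 = 50
a_7 = 210
b_7 = 95
c_7 = 45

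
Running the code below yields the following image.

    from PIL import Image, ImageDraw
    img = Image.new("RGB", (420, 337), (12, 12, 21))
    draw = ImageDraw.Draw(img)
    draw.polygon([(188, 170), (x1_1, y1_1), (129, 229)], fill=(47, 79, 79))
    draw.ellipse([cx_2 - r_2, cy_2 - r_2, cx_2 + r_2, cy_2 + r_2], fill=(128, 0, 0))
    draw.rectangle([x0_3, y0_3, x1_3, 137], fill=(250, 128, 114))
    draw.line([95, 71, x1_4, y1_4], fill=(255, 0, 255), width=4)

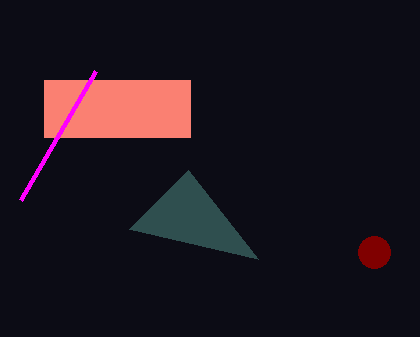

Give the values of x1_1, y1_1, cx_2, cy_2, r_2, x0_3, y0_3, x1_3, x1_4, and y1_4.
x1_1 = 258; y1_1 = 259; cx_2 = 374; cy_2 = 252; r_2 = 16; x0_3 = 44; y0_3 = 80; x1_3 = 190; x1_4 = 20; y1_4 = 200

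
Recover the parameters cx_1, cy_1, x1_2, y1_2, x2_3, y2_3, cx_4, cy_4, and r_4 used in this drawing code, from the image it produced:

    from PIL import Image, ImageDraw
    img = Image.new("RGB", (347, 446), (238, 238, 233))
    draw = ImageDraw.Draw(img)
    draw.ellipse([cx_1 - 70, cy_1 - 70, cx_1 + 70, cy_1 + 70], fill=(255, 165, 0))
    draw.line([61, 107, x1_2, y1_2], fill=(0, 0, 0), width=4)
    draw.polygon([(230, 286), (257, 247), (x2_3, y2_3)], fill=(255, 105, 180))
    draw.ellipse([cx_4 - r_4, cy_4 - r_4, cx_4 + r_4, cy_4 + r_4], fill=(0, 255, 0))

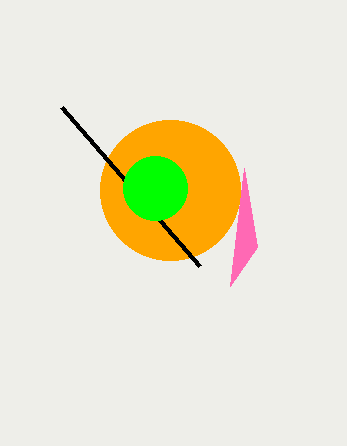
cx_1 = 170
cy_1 = 190
x1_2 = 199
y1_2 = 266
x2_3 = 244
y2_3 = 168
cx_4 = 155
cy_4 = 188
r_4 = 32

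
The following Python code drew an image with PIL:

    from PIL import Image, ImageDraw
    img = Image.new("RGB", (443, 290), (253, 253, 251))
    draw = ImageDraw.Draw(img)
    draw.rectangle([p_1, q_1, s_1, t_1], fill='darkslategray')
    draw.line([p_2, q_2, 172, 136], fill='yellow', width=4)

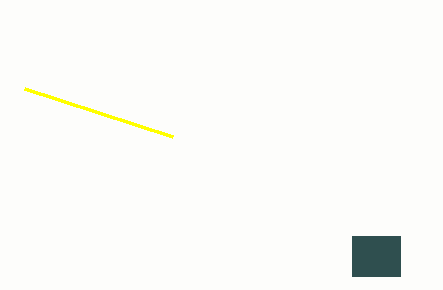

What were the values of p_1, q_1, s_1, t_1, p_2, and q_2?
p_1 = 352; q_1 = 236; s_1 = 400; t_1 = 276; p_2 = 24; q_2 = 88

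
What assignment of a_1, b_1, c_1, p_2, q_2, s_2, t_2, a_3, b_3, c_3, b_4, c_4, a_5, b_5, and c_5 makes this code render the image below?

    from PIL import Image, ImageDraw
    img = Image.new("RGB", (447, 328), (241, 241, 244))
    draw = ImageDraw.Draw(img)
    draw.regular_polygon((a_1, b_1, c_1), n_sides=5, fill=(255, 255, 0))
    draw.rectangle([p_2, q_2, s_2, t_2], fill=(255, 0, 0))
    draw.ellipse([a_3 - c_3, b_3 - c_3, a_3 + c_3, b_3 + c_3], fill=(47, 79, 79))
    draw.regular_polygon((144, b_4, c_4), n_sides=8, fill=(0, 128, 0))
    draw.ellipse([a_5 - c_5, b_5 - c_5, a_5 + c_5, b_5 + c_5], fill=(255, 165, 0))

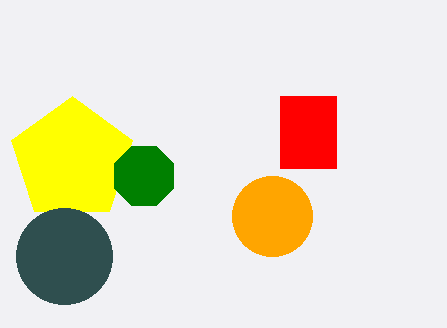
a_1 = 72; b_1 = 160; c_1 = 64; p_2 = 280; q_2 = 96; s_2 = 336; t_2 = 168; a_3 = 64; b_3 = 256; c_3 = 48; b_4 = 176; c_4 = 32; a_5 = 272; b_5 = 216; c_5 = 40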